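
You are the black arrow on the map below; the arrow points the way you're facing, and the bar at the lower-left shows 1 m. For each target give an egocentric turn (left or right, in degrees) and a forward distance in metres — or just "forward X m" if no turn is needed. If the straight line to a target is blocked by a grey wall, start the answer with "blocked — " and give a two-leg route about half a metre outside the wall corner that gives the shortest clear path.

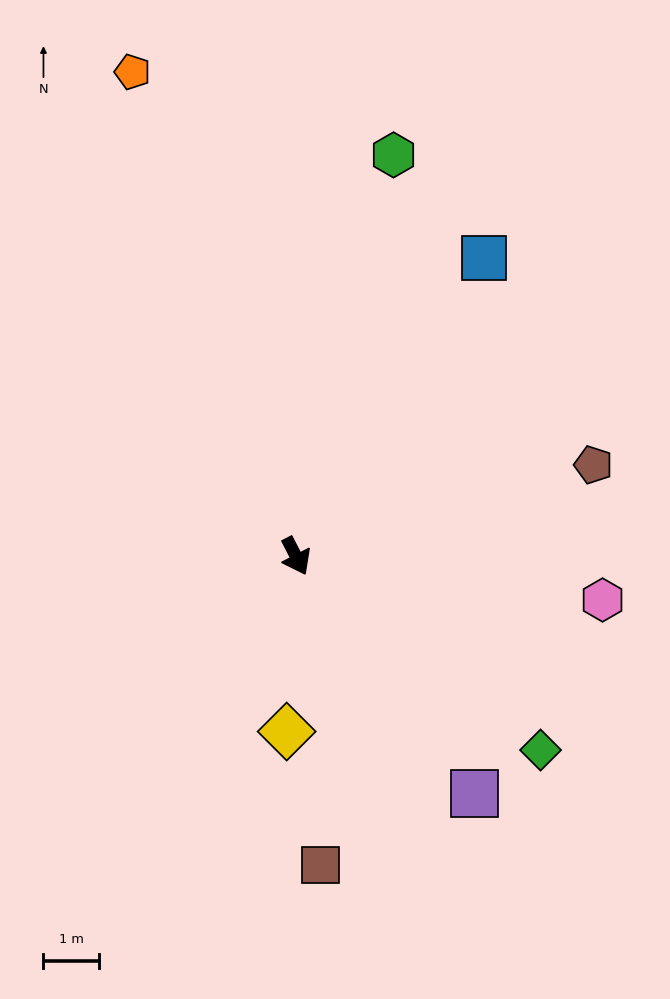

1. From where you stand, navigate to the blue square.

turn left 121°, forward 6.4 m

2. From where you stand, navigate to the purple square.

turn left 10°, forward 5.4 m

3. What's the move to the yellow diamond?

turn right 30°, forward 3.2 m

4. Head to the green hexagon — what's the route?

turn left 139°, forward 7.5 m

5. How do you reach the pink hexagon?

turn left 55°, forward 5.6 m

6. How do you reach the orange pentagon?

turn left 171°, forward 9.2 m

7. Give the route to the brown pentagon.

turn left 80°, forward 5.6 m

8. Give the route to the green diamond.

turn left 24°, forward 5.6 m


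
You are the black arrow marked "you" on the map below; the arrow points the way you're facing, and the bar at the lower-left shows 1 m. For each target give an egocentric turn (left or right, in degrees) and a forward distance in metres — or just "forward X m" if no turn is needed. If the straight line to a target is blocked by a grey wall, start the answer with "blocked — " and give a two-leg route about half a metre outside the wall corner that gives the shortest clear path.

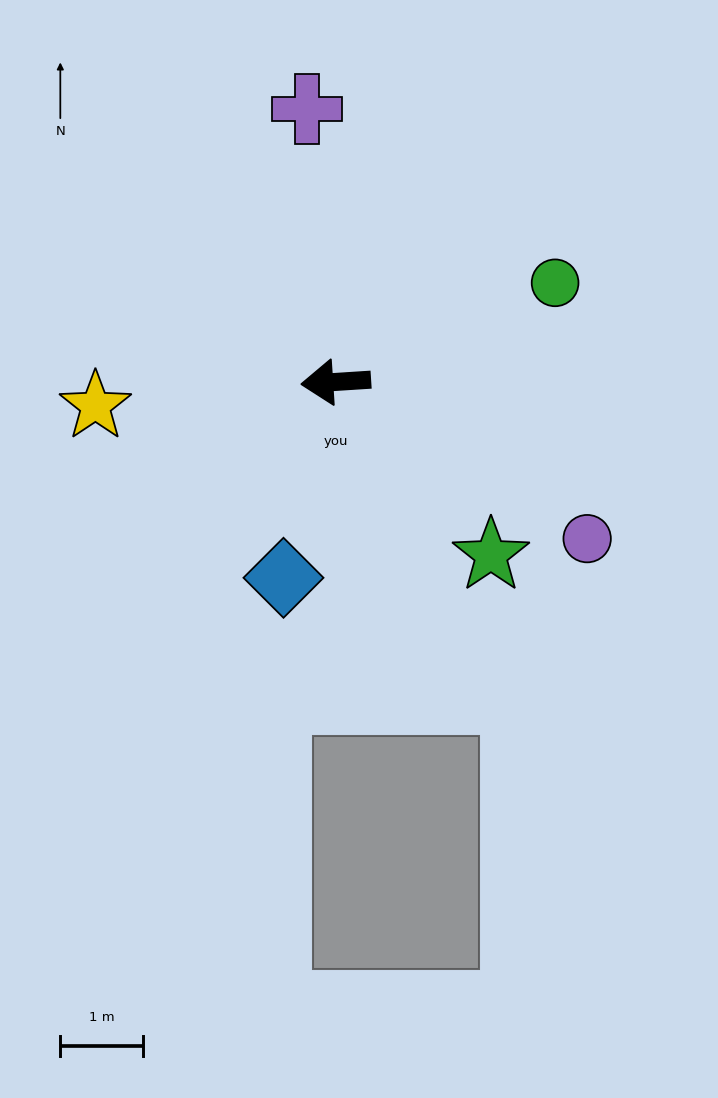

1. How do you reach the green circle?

turn right 159°, forward 2.9 m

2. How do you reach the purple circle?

turn left 144°, forward 3.6 m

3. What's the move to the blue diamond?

turn left 71°, forward 2.4 m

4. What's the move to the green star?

turn left 128°, forward 2.8 m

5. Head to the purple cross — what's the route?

turn right 88°, forward 3.3 m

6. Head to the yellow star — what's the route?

forward 2.9 m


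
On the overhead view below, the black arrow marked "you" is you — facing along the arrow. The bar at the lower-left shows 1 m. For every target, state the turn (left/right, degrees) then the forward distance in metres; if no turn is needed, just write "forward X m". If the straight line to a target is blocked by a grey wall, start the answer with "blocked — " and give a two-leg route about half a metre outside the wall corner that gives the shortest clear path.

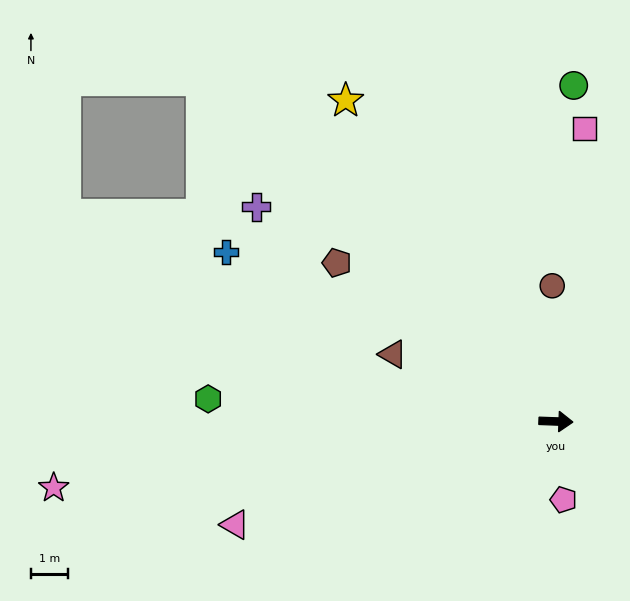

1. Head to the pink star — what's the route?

turn right 170°, forward 13.8 m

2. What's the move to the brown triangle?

turn left 160°, forward 4.8 m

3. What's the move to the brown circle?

turn left 94°, forward 3.7 m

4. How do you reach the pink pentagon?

turn right 82°, forward 2.1 m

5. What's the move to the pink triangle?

turn right 160°, forward 9.2 m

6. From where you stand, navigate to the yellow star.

turn left 125°, forward 10.4 m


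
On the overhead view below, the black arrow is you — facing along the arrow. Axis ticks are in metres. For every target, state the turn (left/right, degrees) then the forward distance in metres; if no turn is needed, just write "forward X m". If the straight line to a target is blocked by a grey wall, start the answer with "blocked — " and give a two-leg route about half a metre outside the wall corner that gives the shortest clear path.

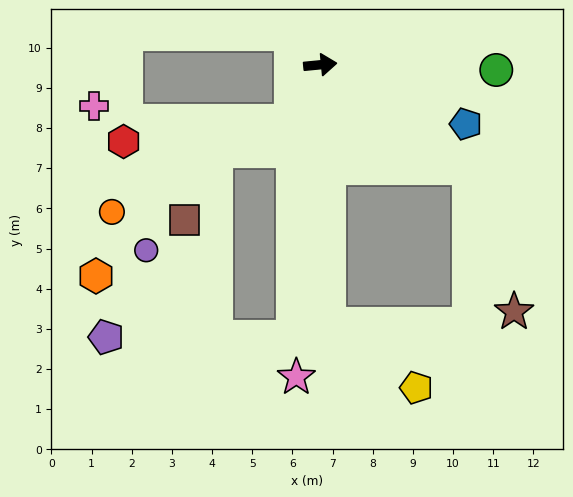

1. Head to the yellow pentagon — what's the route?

blocked — turn right 94°, forward 6.5 m, then turn left 52°, forward 2.7 m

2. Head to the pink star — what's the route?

turn right 100°, forward 7.8 m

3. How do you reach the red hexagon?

blocked — turn right 123°, forward 1.6 m, then turn right 56°, forward 4.2 m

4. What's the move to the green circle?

turn right 7°, forward 4.4 m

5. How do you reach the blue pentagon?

turn right 28°, forward 3.9 m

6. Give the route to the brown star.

blocked — turn right 40°, forward 4.5 m, then turn right 38°, forward 3.7 m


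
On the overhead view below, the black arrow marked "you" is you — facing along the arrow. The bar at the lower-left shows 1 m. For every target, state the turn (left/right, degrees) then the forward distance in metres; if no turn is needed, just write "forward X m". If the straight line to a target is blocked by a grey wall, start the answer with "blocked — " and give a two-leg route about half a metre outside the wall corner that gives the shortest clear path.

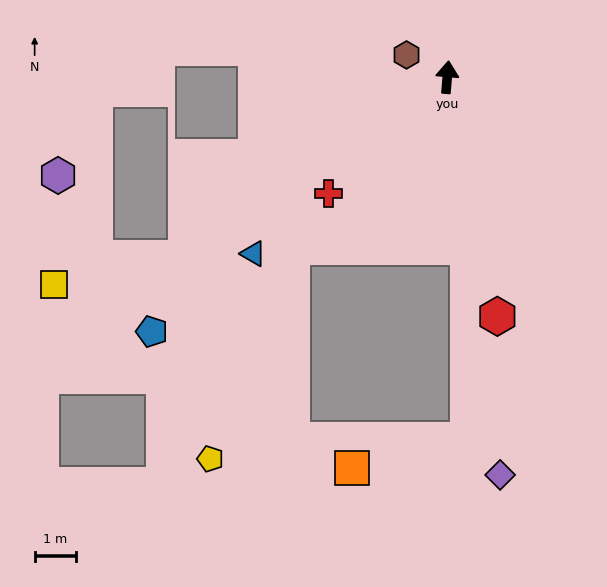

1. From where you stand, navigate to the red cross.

turn left 139°, forward 4.1 m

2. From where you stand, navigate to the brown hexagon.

turn left 66°, forward 1.1 m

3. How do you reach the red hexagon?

turn right 163°, forward 6.0 m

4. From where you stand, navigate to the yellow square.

blocked — turn left 129°, forward 7.8 m, then turn right 23°, forward 3.3 m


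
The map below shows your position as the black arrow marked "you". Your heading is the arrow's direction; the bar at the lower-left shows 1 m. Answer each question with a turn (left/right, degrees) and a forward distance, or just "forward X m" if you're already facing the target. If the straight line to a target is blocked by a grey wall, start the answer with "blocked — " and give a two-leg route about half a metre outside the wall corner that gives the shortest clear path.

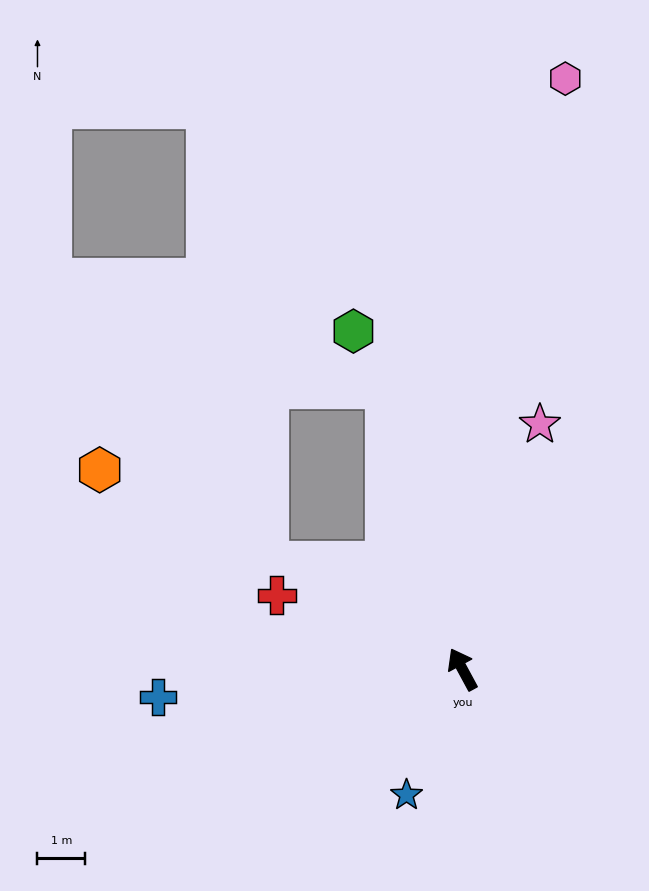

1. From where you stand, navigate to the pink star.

turn right 46°, forward 5.4 m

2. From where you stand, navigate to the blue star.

turn left 128°, forward 2.9 m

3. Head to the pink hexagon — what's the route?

turn right 38°, forward 12.6 m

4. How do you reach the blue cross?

turn left 67°, forward 6.4 m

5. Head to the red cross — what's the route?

turn left 40°, forward 4.2 m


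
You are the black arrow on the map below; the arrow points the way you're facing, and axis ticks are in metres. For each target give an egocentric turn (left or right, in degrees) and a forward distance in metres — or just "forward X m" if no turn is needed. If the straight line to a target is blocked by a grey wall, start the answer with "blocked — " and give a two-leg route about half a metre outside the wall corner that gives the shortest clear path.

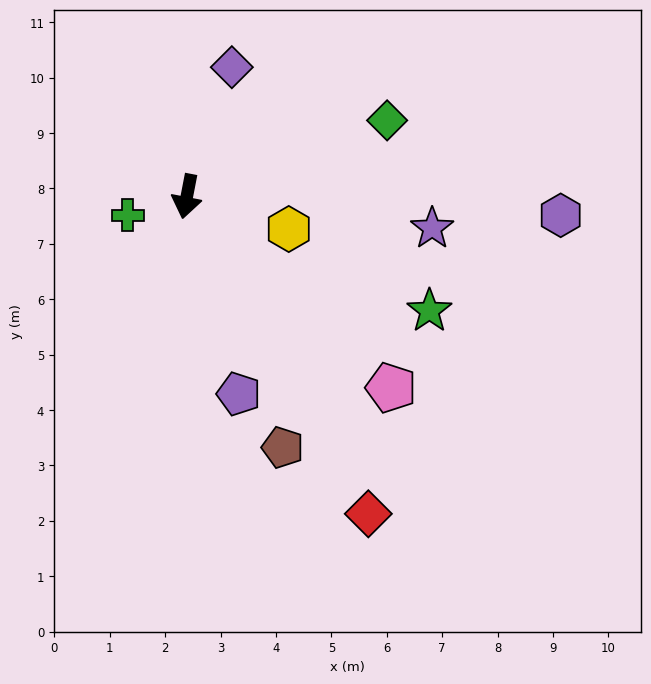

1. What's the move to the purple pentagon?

turn left 26°, forward 3.7 m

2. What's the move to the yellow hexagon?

turn left 83°, forward 1.9 m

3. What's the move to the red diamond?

turn left 41°, forward 6.6 m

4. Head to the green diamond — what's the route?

turn left 122°, forward 3.9 m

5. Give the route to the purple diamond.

turn left 172°, forward 2.5 m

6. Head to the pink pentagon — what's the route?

turn left 58°, forward 5.0 m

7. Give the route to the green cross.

turn right 61°, forward 1.1 m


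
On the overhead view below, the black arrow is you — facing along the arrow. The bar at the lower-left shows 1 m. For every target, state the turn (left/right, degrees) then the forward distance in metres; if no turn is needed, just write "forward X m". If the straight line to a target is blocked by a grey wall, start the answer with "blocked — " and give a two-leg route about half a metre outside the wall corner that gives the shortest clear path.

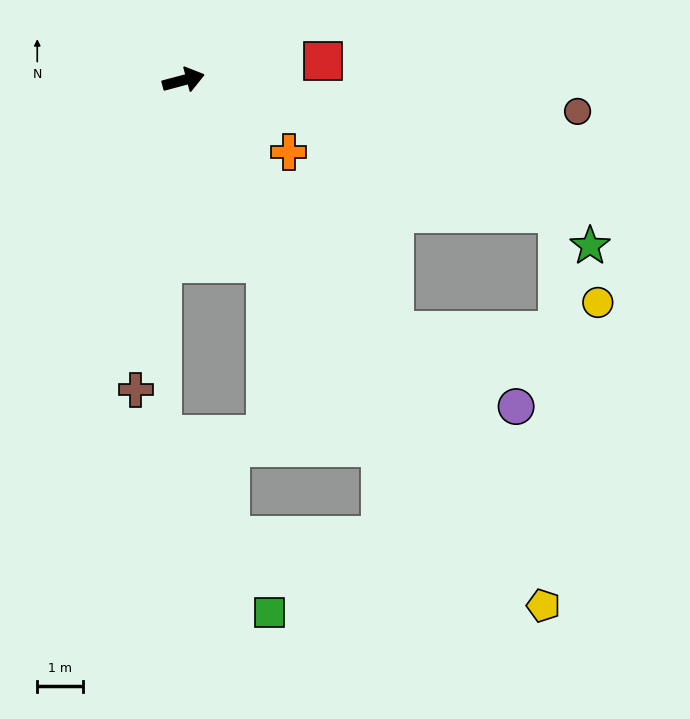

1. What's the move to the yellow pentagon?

turn right 71°, forward 14.0 m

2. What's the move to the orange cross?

turn right 49°, forward 2.8 m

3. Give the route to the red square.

turn right 7°, forward 3.1 m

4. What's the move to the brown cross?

turn right 114°, forward 6.9 m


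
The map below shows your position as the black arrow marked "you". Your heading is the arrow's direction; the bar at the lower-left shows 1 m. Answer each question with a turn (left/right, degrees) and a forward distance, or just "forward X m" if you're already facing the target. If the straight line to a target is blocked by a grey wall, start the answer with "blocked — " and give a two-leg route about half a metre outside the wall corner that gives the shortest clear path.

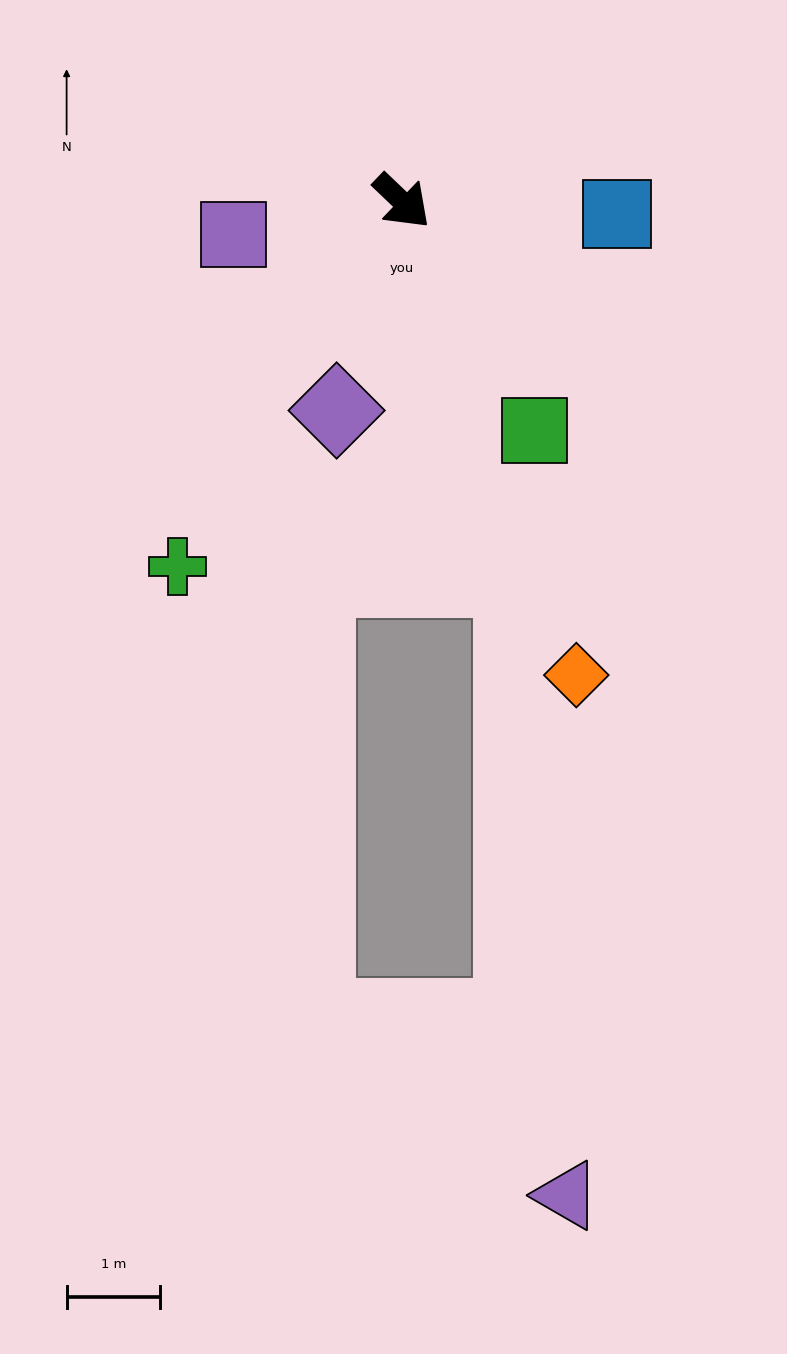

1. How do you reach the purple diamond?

turn right 64°, forward 2.3 m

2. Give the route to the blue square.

turn left 40°, forward 2.3 m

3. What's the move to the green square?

turn right 16°, forward 2.8 m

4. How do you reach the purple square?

turn right 125°, forward 1.8 m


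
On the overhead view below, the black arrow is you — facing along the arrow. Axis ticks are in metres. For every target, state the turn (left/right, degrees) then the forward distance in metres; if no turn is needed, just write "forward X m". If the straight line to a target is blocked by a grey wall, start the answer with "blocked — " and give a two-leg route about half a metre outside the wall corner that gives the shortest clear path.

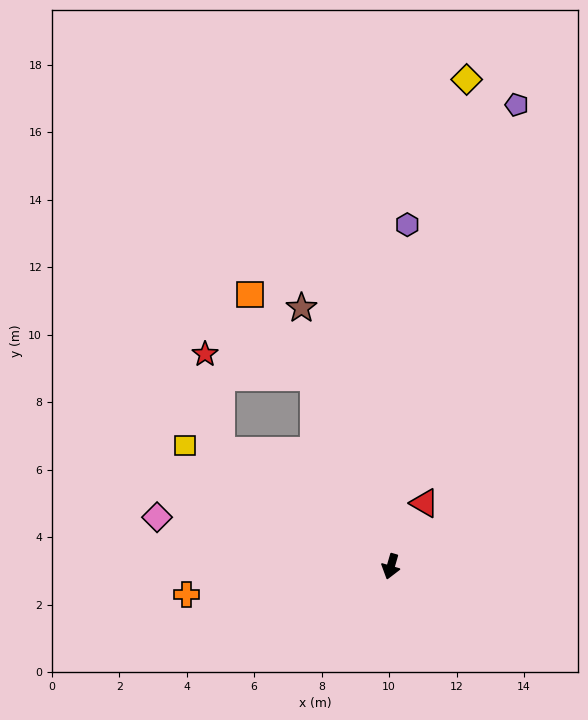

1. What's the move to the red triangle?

turn left 168°, forward 2.1 m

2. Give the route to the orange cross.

turn right 66°, forward 6.1 m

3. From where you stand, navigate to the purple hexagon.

turn right 167°, forward 10.1 m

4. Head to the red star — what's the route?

blocked — turn right 108°, forward 6.1 m, then turn right 46°, forward 2.9 m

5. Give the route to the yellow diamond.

turn right 173°, forward 14.6 m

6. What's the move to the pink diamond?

turn right 86°, forward 7.1 m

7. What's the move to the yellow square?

turn right 104°, forward 7.1 m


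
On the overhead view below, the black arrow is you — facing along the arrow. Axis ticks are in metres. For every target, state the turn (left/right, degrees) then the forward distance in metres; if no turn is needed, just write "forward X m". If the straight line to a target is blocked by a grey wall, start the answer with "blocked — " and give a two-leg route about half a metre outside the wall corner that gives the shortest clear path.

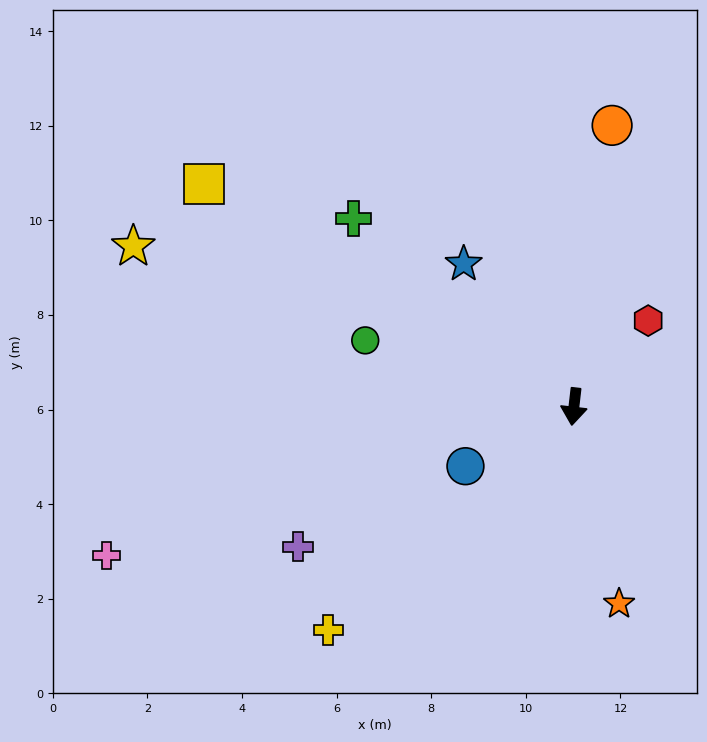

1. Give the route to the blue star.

turn right 136°, forward 3.8 m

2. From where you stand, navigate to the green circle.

turn right 101°, forward 4.6 m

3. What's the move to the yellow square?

turn right 114°, forward 9.1 m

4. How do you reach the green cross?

turn right 124°, forward 6.1 m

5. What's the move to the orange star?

turn left 20°, forward 4.3 m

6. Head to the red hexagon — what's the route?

turn left 146°, forward 2.4 m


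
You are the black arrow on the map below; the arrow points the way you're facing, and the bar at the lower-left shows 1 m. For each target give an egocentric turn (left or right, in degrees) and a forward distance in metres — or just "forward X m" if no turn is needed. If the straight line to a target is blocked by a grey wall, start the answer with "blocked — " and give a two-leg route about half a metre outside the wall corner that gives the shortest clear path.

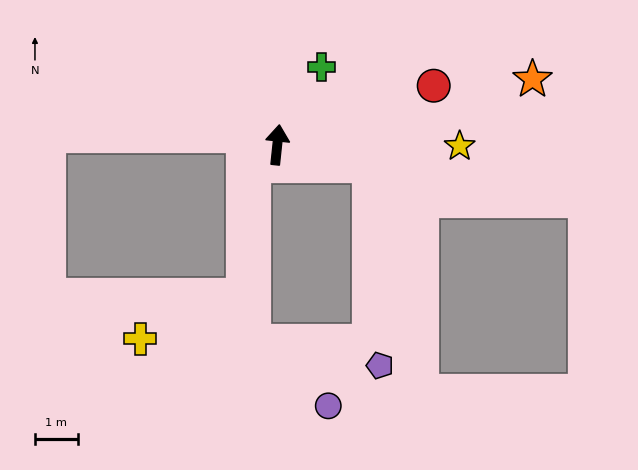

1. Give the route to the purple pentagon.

blocked — turn right 96°, forward 2.2 m, then turn right 75°, forward 4.7 m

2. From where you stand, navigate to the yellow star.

turn right 84°, forward 4.2 m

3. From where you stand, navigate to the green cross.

turn right 24°, forward 2.1 m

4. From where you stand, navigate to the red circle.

turn right 63°, forward 3.9 m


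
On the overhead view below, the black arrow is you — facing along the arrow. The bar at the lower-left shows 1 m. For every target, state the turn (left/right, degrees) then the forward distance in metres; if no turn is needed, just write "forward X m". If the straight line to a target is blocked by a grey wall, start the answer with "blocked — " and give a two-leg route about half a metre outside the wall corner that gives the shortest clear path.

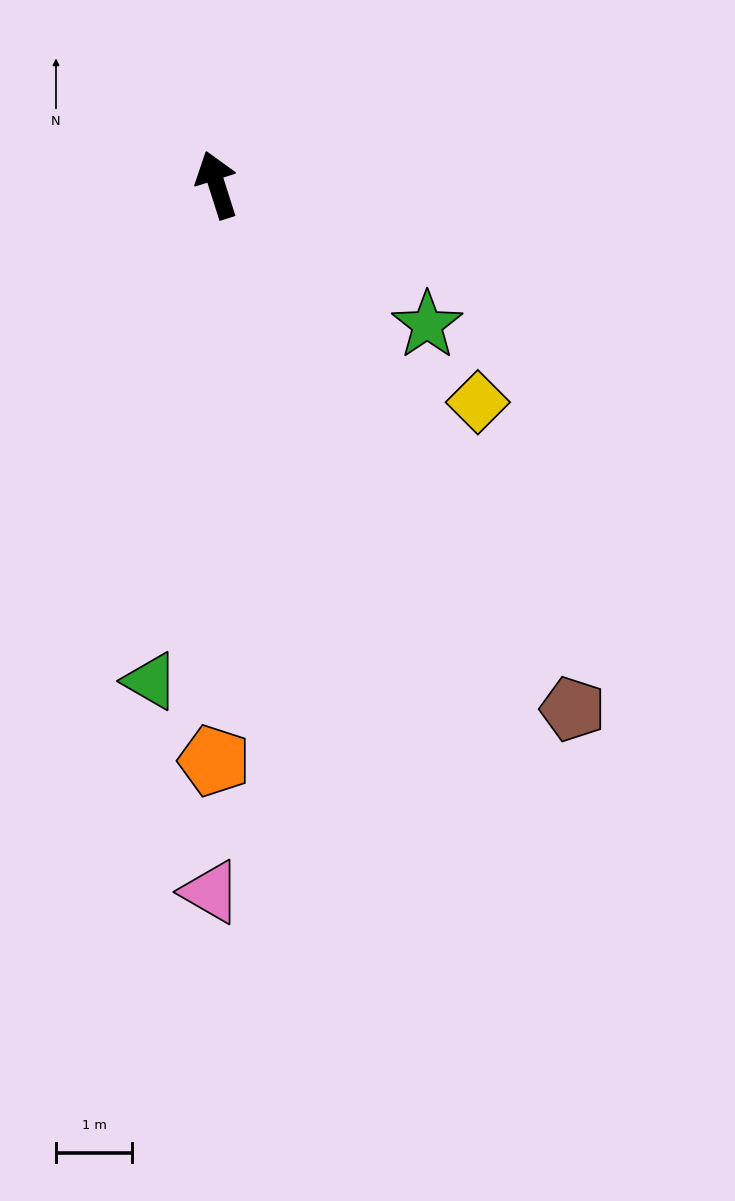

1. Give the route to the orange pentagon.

turn left 162°, forward 7.6 m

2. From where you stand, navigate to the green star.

turn right 141°, forward 3.3 m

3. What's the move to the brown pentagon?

turn right 163°, forward 8.3 m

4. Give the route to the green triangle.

turn left 155°, forward 6.6 m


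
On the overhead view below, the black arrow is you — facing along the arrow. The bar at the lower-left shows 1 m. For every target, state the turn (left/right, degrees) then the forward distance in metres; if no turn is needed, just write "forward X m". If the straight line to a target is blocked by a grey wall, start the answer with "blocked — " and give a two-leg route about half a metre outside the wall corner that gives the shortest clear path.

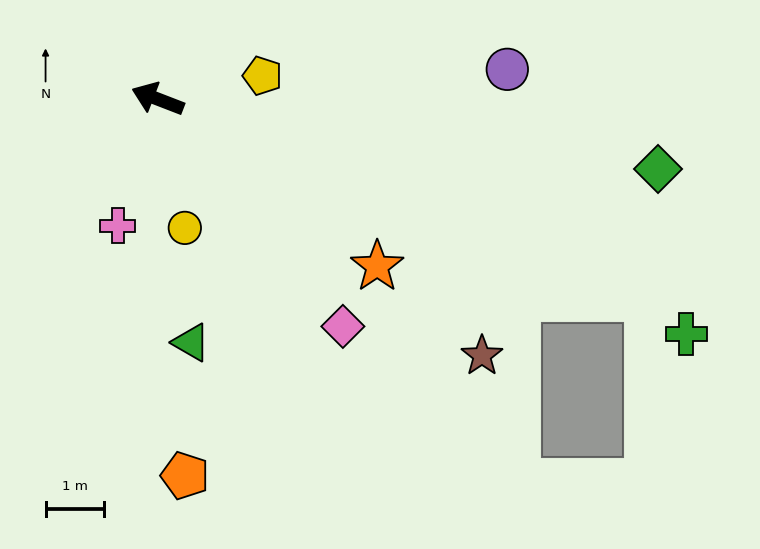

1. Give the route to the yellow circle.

turn left 123°, forward 2.3 m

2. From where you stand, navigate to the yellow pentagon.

turn right 146°, forward 1.9 m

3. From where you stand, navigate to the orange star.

turn left 164°, forward 4.8 m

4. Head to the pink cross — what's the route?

turn left 94°, forward 2.3 m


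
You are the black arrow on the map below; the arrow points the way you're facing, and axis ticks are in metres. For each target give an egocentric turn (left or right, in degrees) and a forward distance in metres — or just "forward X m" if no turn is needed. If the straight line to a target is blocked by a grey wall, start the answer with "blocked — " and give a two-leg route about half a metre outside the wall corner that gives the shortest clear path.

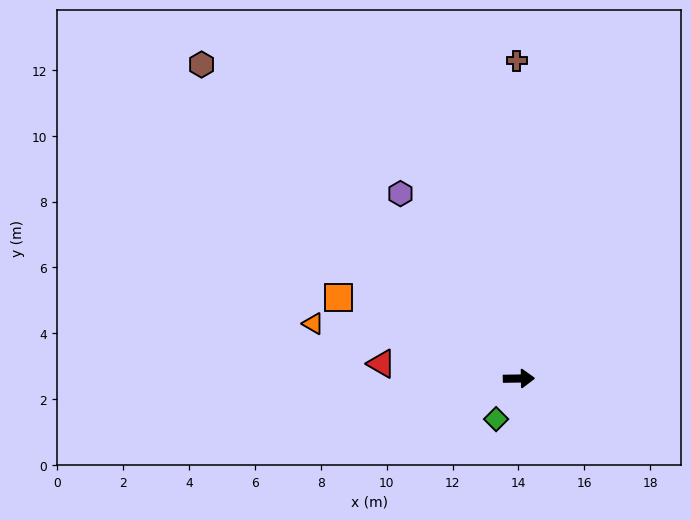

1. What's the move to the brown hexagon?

turn left 134°, forward 13.6 m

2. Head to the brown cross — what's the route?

turn left 89°, forward 9.6 m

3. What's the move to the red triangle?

turn left 173°, forward 4.2 m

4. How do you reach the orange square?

turn left 155°, forward 6.0 m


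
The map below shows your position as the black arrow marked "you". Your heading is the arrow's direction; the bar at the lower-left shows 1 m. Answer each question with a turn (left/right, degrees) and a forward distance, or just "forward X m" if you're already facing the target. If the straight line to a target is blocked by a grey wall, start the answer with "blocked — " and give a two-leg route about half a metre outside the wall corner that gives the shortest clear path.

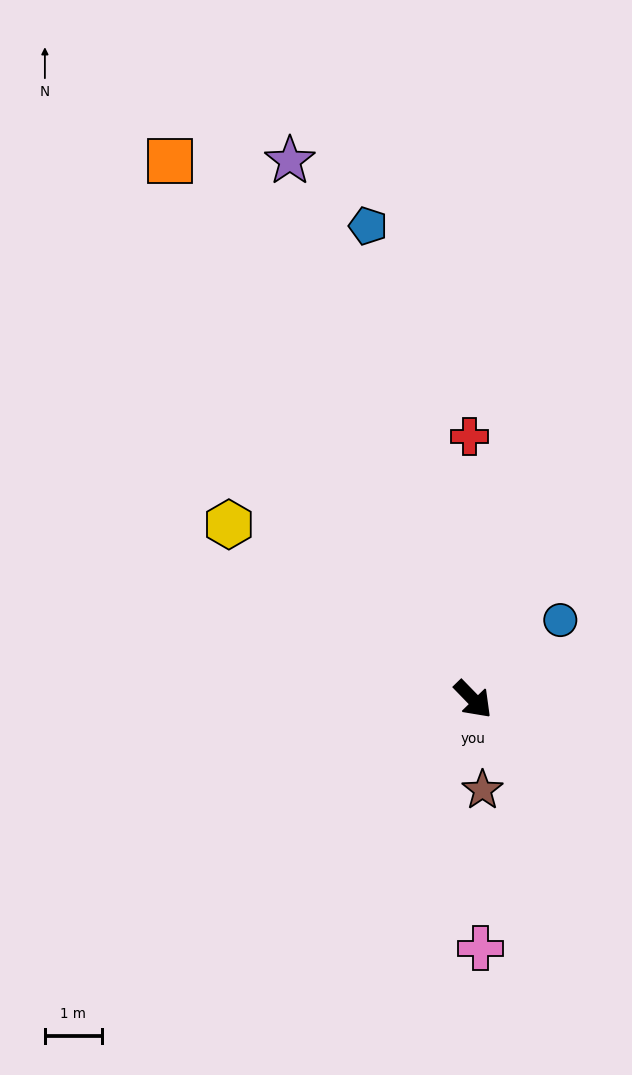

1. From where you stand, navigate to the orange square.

turn left 165°, forward 10.9 m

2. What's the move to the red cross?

turn left 137°, forward 4.6 m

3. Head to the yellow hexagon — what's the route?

turn right 170°, forward 5.3 m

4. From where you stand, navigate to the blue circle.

turn left 88°, forward 2.1 m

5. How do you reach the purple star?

turn left 155°, forward 10.0 m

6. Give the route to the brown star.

turn right 38°, forward 1.6 m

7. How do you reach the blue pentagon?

turn left 148°, forward 8.5 m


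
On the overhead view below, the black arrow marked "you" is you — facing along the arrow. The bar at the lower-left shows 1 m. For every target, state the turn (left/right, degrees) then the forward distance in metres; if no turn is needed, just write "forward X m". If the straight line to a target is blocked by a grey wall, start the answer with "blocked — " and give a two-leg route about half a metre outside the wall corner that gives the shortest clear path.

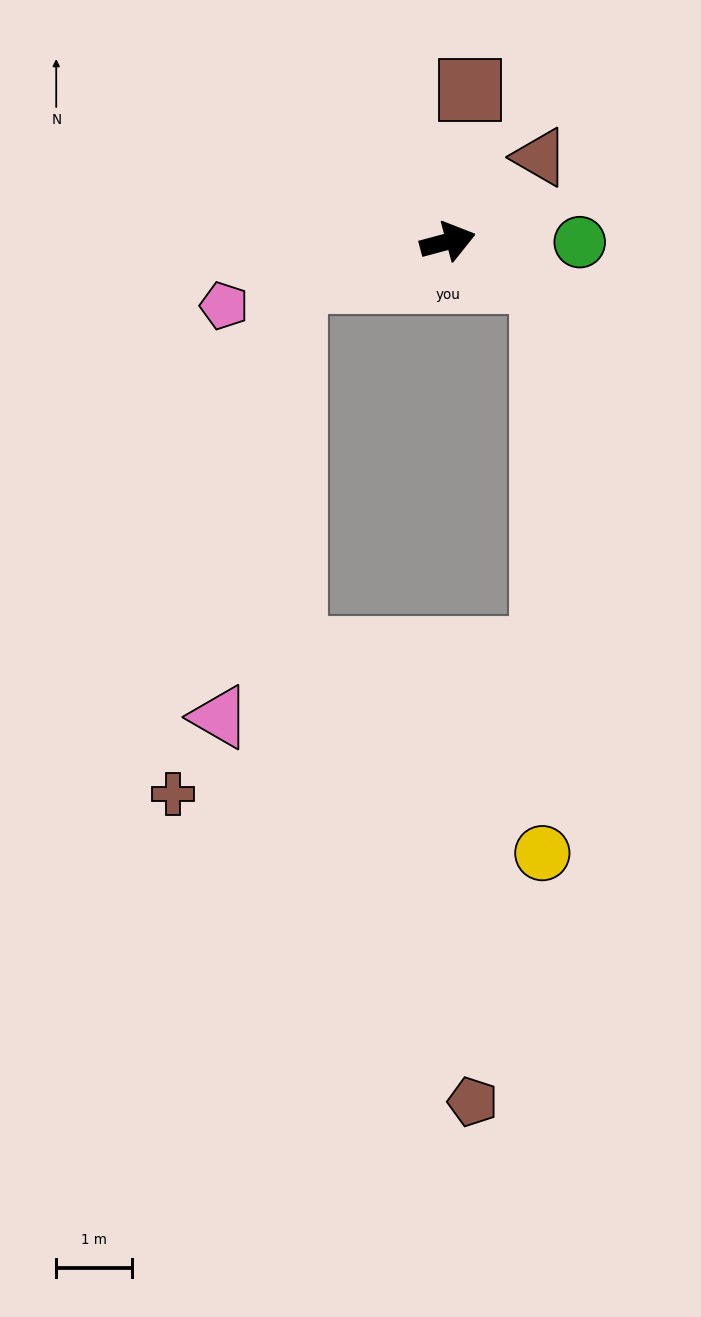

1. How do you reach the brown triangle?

turn left 27°, forward 1.7 m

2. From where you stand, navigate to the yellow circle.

blocked — turn right 38°, forward 1.3 m, then turn right 67°, forward 7.6 m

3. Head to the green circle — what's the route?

turn right 15°, forward 1.7 m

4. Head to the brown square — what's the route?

turn left 67°, forward 2.0 m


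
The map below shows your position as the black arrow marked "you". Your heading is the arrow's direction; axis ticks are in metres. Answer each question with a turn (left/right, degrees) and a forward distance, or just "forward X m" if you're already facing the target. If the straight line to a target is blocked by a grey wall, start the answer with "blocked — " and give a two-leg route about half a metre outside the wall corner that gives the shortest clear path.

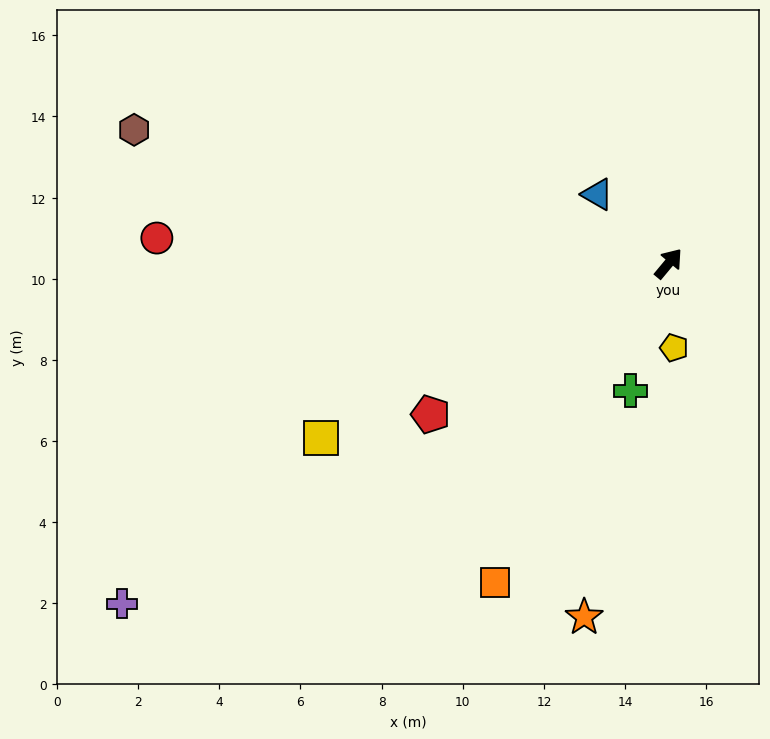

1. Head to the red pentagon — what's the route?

turn left 162°, forward 6.9 m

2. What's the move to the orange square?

turn right 169°, forward 8.9 m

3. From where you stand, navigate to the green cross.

turn right 157°, forward 3.3 m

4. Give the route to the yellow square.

turn left 156°, forward 9.6 m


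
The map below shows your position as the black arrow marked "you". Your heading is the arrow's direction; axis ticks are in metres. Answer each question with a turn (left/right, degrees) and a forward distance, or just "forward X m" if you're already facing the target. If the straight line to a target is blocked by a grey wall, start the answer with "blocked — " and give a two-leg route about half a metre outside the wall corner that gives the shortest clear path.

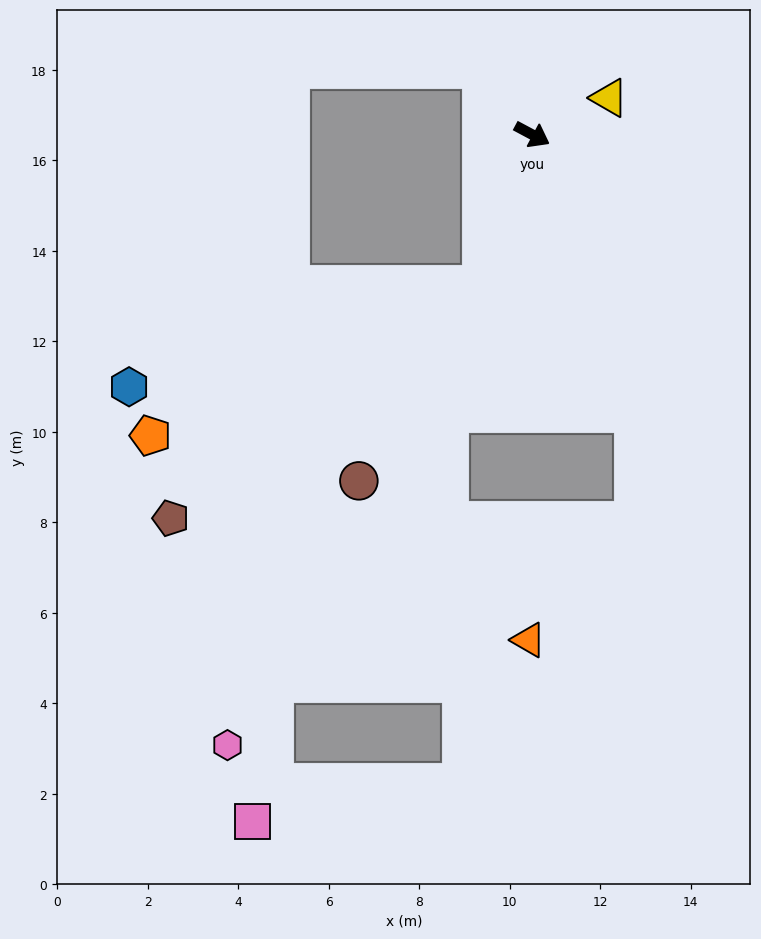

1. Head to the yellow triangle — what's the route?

turn left 54°, forward 1.9 m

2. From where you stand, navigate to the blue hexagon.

blocked — turn right 80°, forward 3.5 m, then turn right 56°, forward 8.1 m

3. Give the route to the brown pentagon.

blocked — turn right 80°, forward 3.5 m, then turn right 35°, forward 8.6 m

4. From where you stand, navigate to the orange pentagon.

blocked — turn right 80°, forward 3.5 m, then turn right 47°, forward 8.0 m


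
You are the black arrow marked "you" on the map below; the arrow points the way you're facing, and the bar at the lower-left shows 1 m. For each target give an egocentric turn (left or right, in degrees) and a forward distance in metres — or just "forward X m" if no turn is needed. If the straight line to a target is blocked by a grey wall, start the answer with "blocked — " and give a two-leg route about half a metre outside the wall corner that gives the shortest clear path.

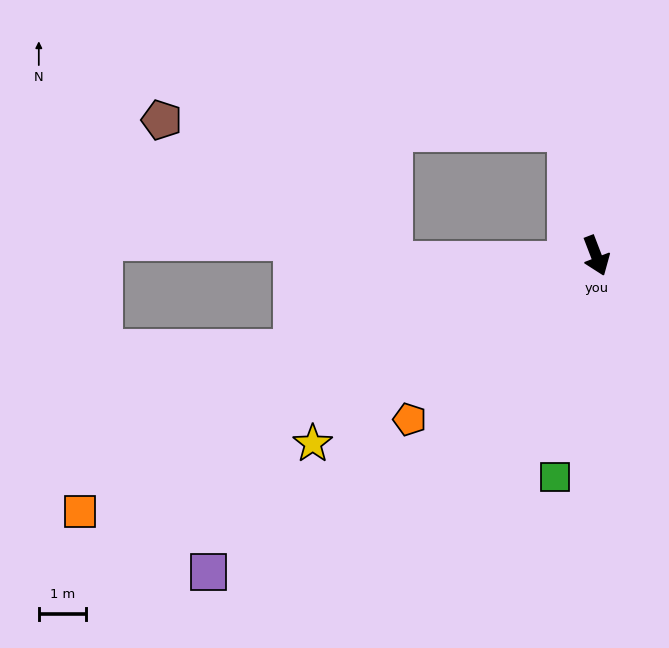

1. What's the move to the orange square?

turn right 85°, forward 12.2 m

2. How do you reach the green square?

turn right 32°, forward 4.7 m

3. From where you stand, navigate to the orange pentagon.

turn right 70°, forward 5.2 m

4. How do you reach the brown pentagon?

blocked — turn left 172°, forward 2.7 m, then turn left 75°, forward 8.6 m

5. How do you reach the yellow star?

turn right 77°, forward 7.2 m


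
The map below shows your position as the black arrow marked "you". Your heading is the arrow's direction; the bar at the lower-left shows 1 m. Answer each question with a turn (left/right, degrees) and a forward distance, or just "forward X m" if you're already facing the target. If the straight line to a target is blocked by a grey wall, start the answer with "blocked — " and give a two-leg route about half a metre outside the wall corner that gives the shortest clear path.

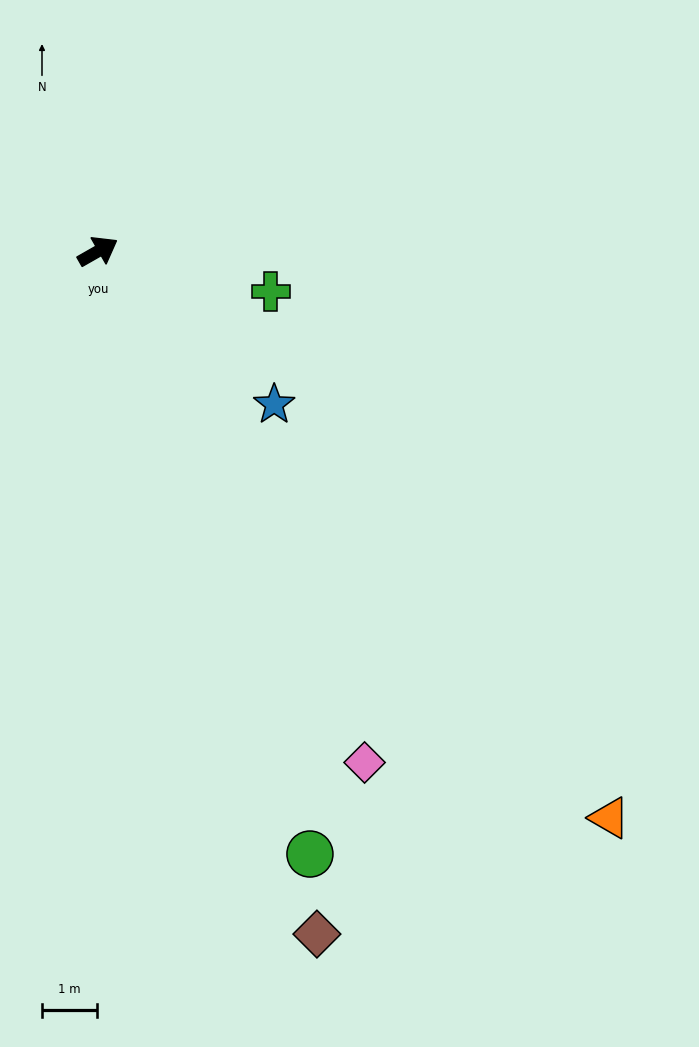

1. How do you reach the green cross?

turn right 43°, forward 3.3 m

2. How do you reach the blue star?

turn right 71°, forward 4.3 m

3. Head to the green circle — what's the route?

turn right 100°, forward 11.7 m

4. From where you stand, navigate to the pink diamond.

turn right 92°, forward 10.6 m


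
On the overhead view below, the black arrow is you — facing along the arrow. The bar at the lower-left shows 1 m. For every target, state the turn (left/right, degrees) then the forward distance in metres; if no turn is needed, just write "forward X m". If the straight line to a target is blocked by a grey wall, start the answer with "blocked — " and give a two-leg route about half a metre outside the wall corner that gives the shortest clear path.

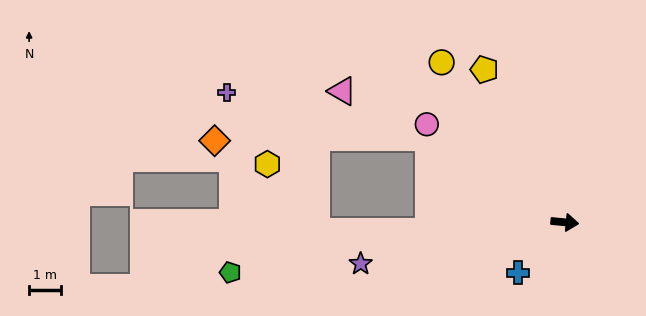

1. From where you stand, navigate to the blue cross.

turn right 127°, forward 2.2 m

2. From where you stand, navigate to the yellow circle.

turn left 133°, forward 6.3 m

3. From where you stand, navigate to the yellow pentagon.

turn left 123°, forward 5.4 m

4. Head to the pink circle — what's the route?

turn left 150°, forward 5.3 m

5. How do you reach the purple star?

turn right 163°, forward 6.5 m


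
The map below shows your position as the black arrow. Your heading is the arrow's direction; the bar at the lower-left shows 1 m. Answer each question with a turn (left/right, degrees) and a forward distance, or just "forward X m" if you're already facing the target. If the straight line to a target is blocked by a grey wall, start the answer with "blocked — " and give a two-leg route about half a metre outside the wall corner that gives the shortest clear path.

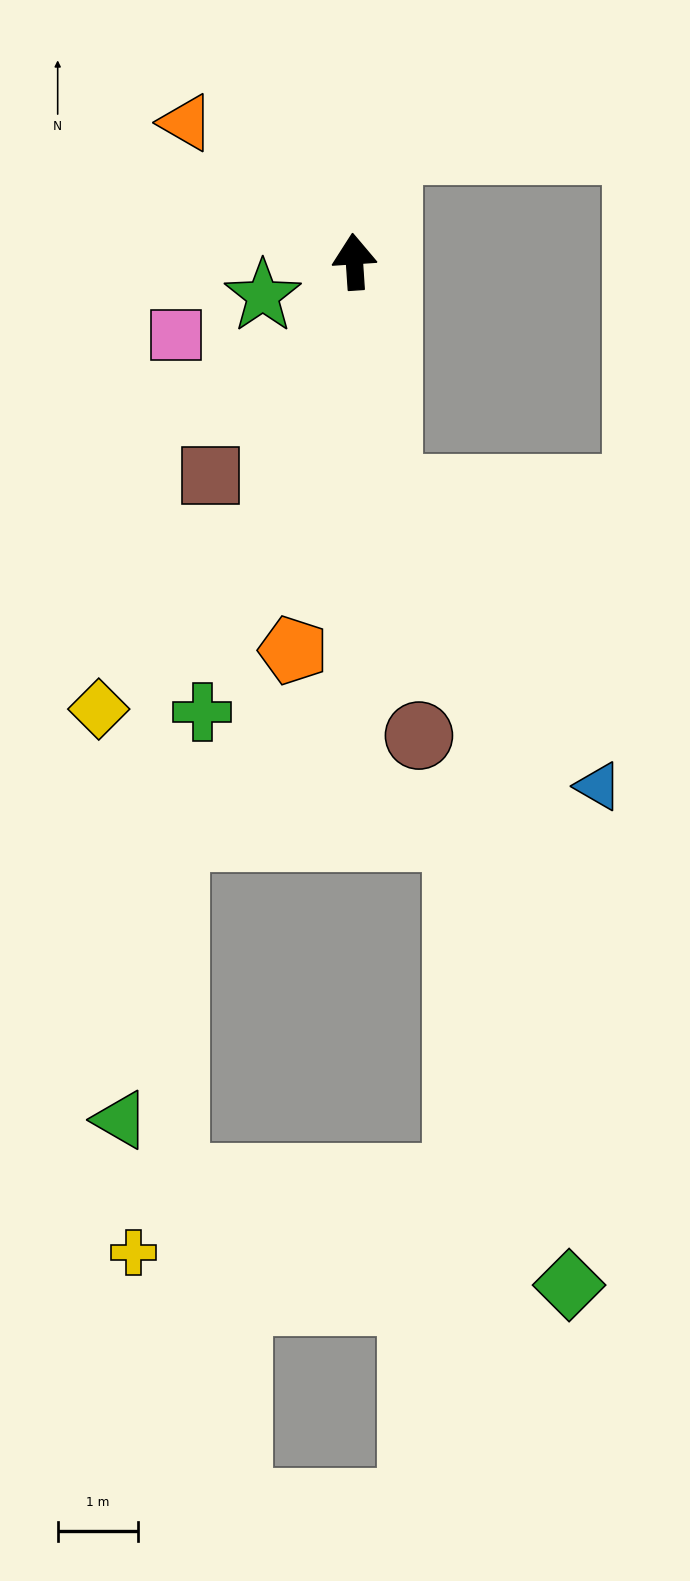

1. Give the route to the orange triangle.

turn left 47°, forward 2.7 m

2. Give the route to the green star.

turn left 107°, forward 1.2 m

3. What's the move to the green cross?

turn left 158°, forward 5.9 m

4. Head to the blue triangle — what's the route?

blocked — turn right 175°, forward 2.9 m, then turn left 26°, forward 4.6 m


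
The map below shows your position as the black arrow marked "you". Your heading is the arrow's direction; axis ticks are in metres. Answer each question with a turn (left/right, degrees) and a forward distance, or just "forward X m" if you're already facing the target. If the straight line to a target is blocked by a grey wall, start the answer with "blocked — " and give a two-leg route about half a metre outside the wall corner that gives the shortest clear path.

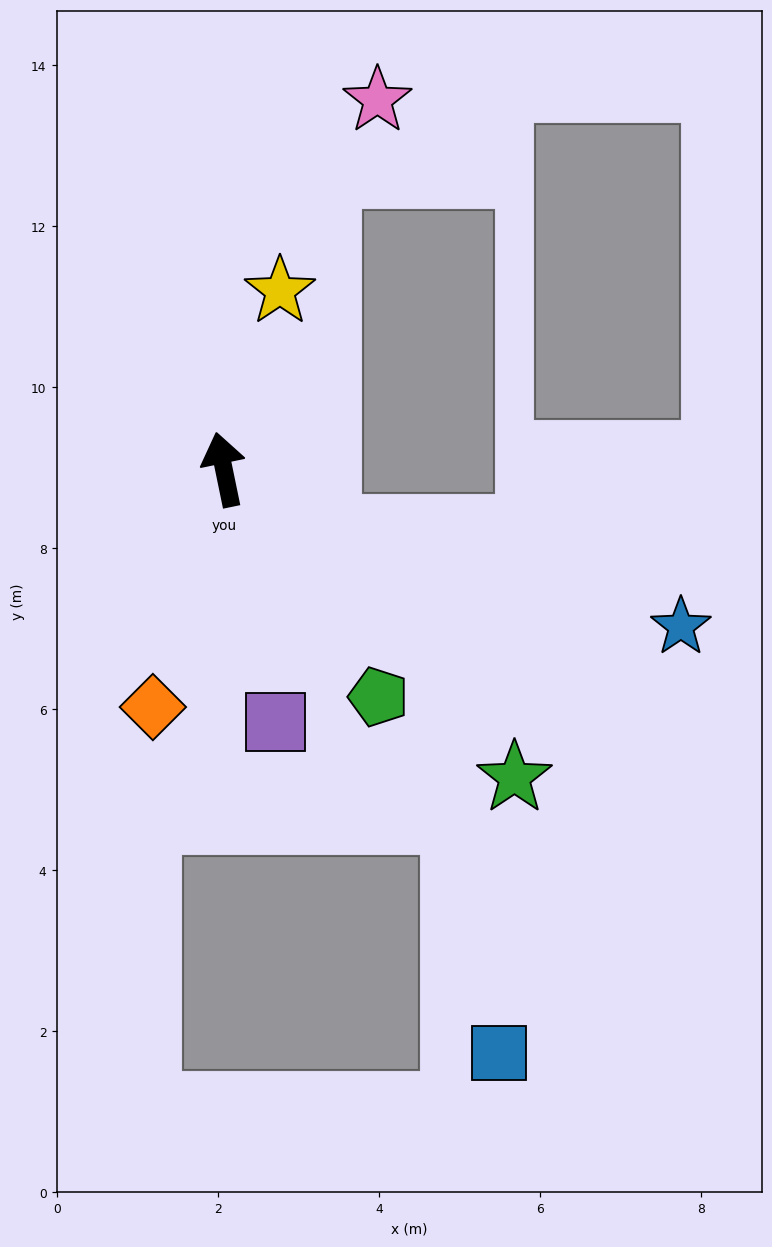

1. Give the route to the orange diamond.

turn left 152°, forward 3.1 m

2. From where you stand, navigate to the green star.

turn right 148°, forward 5.3 m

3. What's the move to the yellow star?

turn right 29°, forward 2.3 m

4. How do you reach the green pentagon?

turn right 157°, forward 3.4 m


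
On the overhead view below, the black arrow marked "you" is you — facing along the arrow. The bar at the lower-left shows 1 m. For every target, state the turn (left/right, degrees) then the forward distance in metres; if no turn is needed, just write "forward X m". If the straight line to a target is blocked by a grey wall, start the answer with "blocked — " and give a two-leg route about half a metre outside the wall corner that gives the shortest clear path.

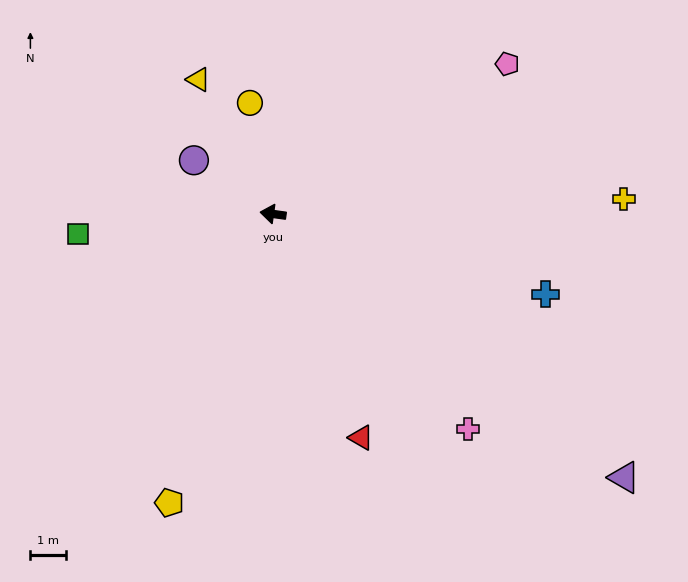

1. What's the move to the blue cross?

turn left 171°, forward 8.0 m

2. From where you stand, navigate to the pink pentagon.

turn right 140°, forward 7.9 m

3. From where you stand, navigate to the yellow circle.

turn right 70°, forward 3.2 m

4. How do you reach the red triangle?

turn left 119°, forward 6.8 m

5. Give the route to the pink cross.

turn left 140°, forward 8.2 m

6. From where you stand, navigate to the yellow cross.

turn right 170°, forward 9.9 m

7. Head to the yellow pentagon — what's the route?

turn left 78°, forward 8.7 m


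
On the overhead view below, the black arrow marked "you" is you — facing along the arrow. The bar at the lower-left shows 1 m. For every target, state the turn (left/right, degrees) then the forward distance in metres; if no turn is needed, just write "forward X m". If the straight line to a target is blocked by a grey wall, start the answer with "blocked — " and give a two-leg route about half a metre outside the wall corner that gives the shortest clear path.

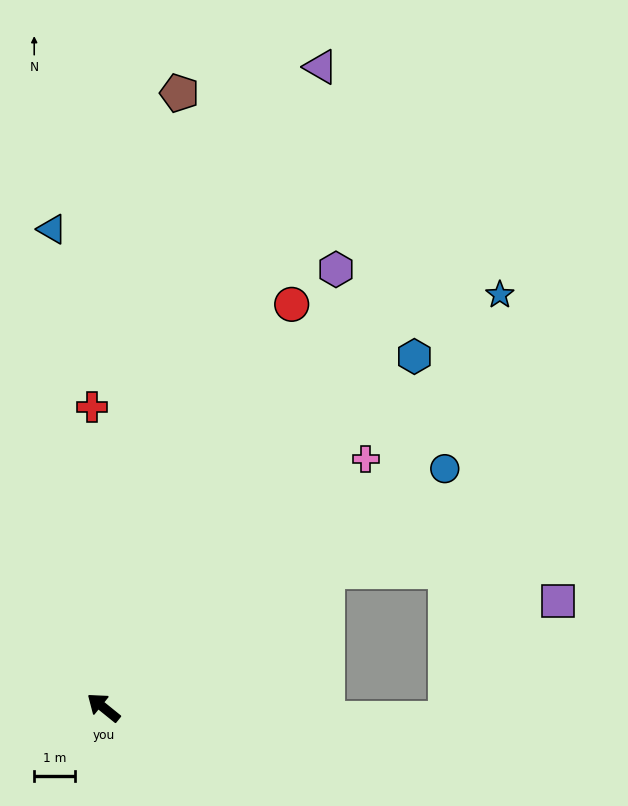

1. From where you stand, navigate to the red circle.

turn right 76°, forward 10.9 m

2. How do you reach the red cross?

turn right 49°, forward 7.4 m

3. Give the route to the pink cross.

turn right 98°, forward 8.8 m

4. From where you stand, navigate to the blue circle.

turn right 106°, forward 10.2 m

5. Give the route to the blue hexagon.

turn right 93°, forward 11.5 m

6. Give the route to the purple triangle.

turn right 70°, forward 16.5 m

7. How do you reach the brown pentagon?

turn right 58°, forward 15.1 m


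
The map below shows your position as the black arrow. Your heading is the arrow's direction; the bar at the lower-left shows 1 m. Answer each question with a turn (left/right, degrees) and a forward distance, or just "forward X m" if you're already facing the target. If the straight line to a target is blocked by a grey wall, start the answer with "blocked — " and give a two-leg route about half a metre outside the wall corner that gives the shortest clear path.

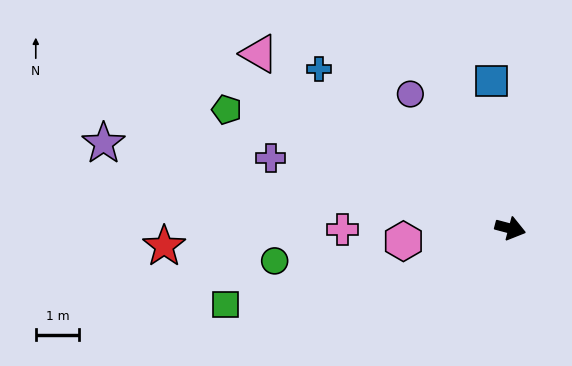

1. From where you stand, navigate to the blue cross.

turn left 155°, forward 5.8 m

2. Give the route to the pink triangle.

turn left 160°, forward 7.1 m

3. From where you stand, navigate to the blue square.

turn left 112°, forward 3.4 m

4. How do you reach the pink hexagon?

turn right 158°, forward 2.5 m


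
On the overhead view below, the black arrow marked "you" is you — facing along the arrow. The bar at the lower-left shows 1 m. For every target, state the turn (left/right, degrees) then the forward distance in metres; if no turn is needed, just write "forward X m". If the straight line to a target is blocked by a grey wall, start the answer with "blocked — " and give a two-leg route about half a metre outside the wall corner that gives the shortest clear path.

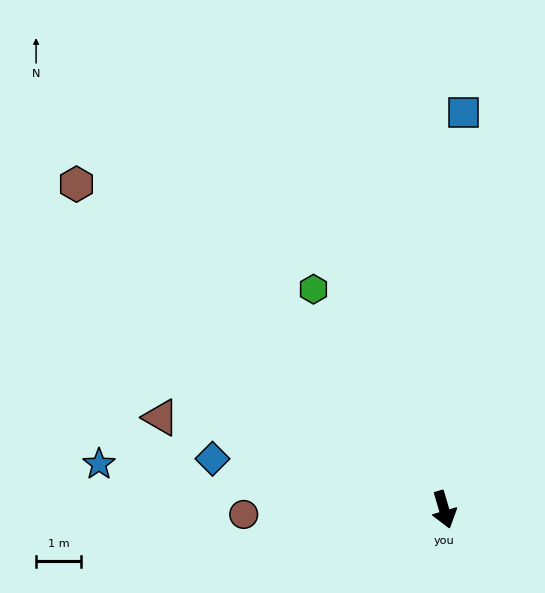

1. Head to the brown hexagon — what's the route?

turn right 148°, forward 10.9 m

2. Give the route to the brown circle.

turn right 105°, forward 4.4 m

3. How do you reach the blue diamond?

turn right 119°, forward 5.3 m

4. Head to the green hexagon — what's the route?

turn right 166°, forward 5.7 m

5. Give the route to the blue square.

turn left 161°, forward 8.8 m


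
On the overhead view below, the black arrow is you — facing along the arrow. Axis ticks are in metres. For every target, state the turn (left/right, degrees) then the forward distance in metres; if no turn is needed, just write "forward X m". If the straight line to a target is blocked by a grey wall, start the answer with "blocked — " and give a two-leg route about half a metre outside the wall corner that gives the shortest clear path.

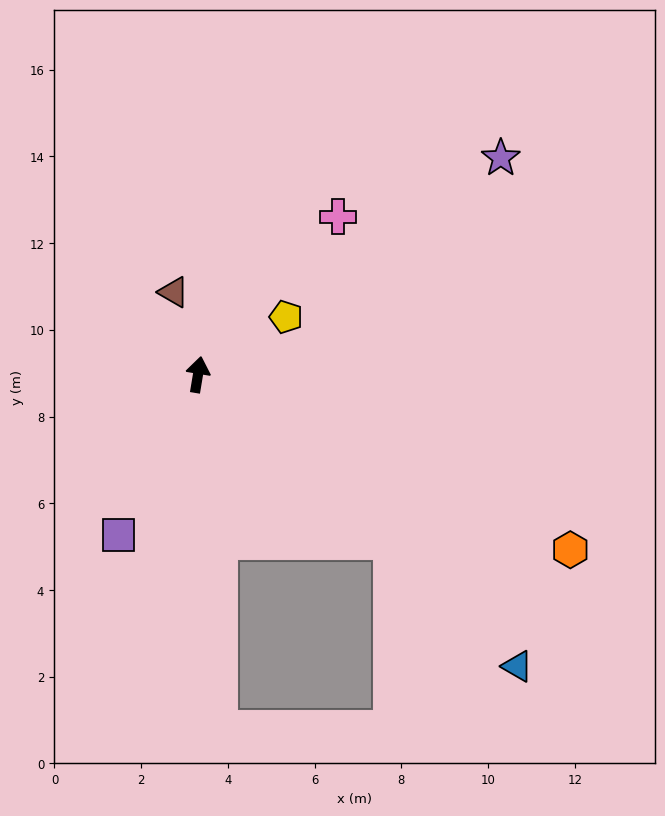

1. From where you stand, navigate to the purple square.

turn left 163°, forward 4.1 m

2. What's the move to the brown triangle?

turn left 26°, forward 2.0 m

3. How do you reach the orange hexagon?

turn right 106°, forward 9.5 m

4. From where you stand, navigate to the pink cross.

turn right 32°, forward 4.9 m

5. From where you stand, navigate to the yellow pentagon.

turn right 47°, forward 2.4 m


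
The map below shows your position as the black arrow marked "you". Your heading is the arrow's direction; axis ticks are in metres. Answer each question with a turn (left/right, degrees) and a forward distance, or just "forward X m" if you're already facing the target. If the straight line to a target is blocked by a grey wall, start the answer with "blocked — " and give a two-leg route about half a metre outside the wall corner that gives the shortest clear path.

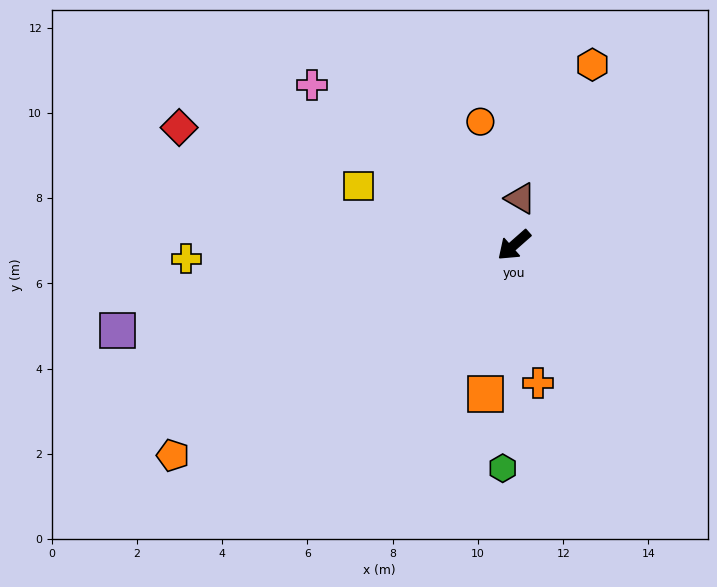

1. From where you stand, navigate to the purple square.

turn right 29°, forward 9.5 m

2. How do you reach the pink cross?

turn right 80°, forward 6.0 m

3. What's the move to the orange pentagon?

turn right 10°, forward 9.4 m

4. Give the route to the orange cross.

turn left 58°, forward 3.3 m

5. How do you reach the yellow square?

turn right 62°, forward 3.9 m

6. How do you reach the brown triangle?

turn right 139°, forward 1.1 m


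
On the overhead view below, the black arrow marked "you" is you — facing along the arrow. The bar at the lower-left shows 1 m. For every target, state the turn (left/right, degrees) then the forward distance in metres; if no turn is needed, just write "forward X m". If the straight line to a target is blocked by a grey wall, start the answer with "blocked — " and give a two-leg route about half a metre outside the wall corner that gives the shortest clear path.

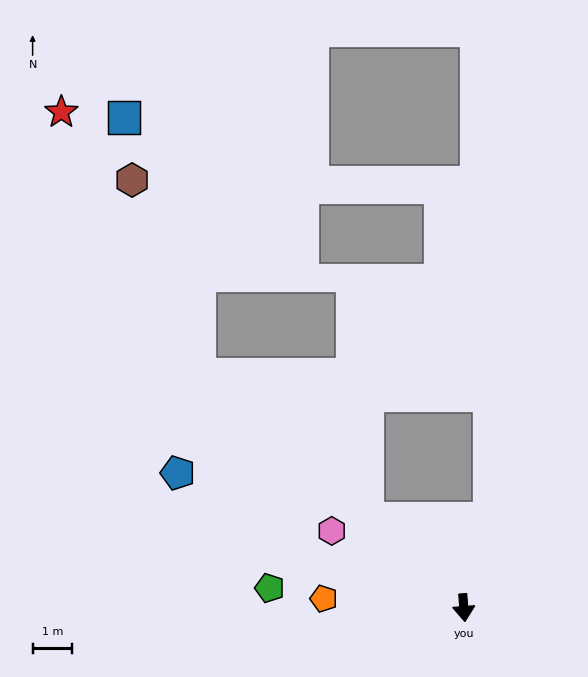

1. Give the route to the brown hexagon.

blocked — turn right 136°, forward 8.9 m, then turn right 29°, forward 5.2 m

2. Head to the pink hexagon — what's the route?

turn right 125°, forward 3.9 m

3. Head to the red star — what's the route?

blocked — turn right 136°, forward 8.9 m, then turn right 21°, forward 7.5 m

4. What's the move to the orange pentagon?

turn right 98°, forward 3.5 m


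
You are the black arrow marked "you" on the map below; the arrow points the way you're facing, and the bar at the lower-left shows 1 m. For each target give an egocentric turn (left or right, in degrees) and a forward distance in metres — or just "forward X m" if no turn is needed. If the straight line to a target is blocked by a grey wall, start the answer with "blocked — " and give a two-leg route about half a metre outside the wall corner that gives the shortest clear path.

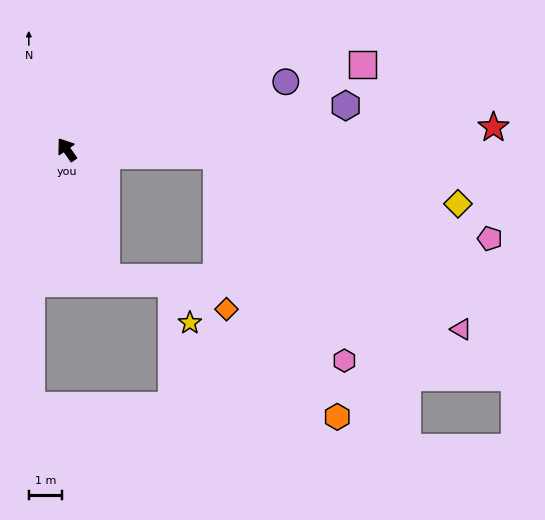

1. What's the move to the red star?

turn right 122°, forward 12.9 m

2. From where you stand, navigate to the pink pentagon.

blocked — turn right 127°, forward 4.5 m, then turn right 15°, forward 8.6 m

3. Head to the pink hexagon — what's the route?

blocked — turn right 127°, forward 4.5 m, then turn right 56°, forward 7.3 m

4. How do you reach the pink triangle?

blocked — turn right 127°, forward 4.5 m, then turn right 34°, forward 9.0 m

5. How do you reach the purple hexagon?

turn right 116°, forward 8.5 m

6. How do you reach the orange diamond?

blocked — turn right 127°, forward 4.5 m, then turn right 85°, forward 4.7 m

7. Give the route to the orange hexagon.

blocked — turn right 127°, forward 4.5 m, then turn right 63°, forward 8.7 m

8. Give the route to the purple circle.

turn right 108°, forward 6.9 m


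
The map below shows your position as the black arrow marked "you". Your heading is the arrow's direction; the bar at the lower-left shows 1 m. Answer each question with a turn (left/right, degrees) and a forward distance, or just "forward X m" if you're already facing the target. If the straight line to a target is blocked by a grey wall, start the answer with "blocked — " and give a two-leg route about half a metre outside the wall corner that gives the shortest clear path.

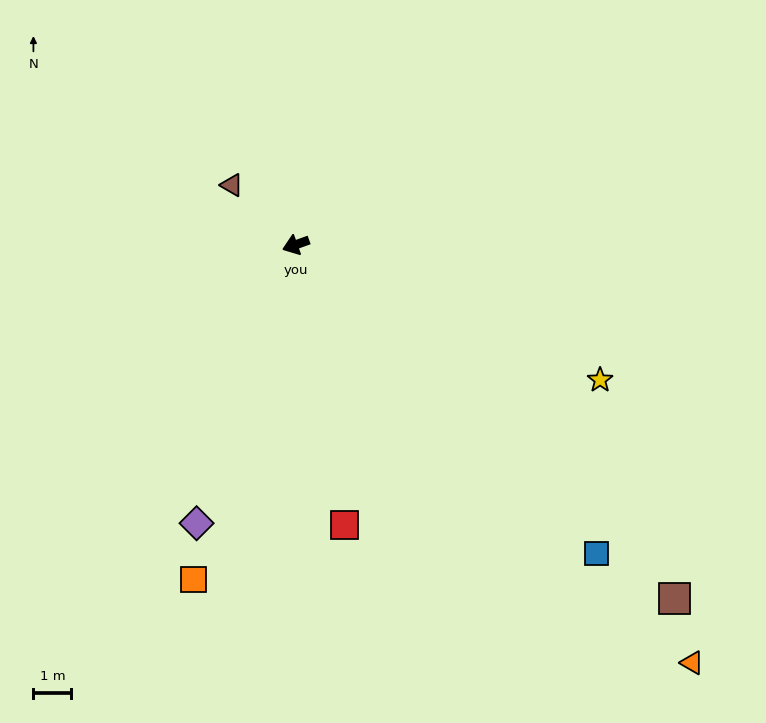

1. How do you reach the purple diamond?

turn left 51°, forward 7.8 m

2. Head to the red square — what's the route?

turn left 80°, forward 7.5 m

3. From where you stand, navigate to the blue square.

turn left 114°, forward 11.3 m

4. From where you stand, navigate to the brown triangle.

turn right 63°, forward 2.3 m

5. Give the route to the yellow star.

turn left 136°, forward 8.8 m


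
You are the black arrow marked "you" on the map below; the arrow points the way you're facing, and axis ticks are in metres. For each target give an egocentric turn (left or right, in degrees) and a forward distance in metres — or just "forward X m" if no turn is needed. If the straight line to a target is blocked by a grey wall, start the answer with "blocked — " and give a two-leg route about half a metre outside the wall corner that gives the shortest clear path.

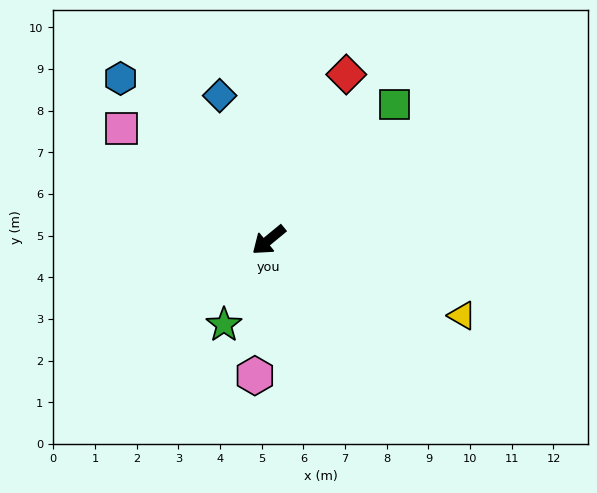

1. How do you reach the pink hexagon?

turn left 45°, forward 3.3 m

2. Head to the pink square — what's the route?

turn right 76°, forward 4.4 m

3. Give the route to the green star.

turn left 23°, forward 2.3 m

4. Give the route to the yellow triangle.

turn left 119°, forward 5.0 m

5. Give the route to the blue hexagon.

turn right 87°, forward 5.3 m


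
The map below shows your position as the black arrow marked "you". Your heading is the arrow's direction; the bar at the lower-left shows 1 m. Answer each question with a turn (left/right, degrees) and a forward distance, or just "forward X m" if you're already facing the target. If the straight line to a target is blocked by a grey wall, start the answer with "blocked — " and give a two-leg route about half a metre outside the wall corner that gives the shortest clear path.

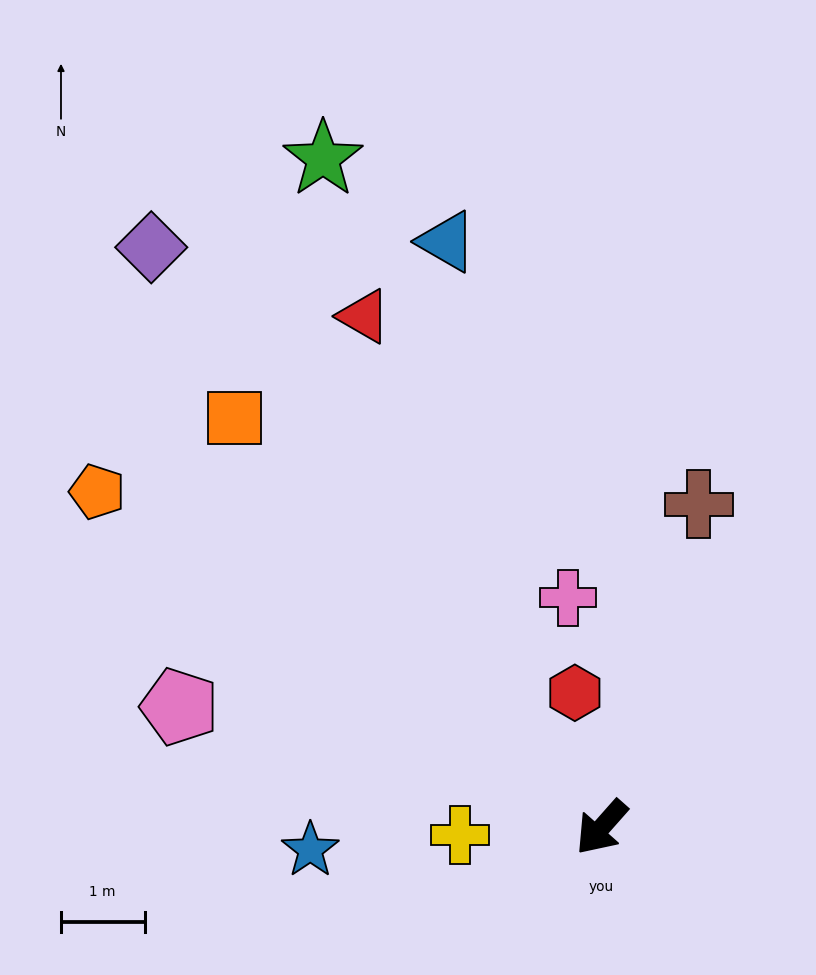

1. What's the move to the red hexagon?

turn right 127°, forward 1.6 m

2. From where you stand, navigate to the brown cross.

turn right 155°, forward 4.0 m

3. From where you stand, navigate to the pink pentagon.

turn right 64°, forward 5.3 m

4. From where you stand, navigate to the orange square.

turn right 97°, forward 6.6 m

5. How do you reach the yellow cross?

turn right 45°, forward 1.7 m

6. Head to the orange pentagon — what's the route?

turn right 82°, forward 7.3 m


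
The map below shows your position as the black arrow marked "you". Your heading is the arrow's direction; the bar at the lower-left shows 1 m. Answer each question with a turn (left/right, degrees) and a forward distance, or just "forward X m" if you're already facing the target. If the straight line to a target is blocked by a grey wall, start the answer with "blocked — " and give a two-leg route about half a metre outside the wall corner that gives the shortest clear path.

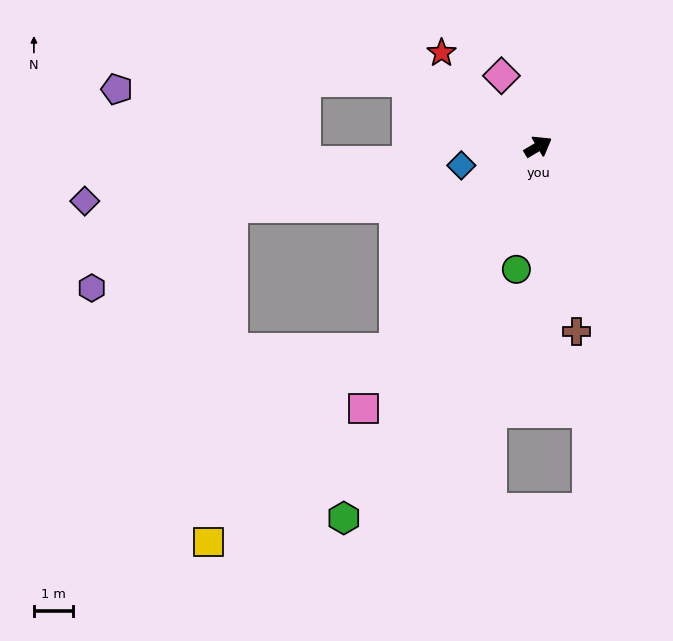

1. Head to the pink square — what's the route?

turn right 155°, forward 8.0 m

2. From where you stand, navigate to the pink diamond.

turn left 87°, forward 2.0 m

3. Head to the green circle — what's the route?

turn right 131°, forward 3.2 m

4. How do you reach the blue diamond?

turn left 163°, forward 2.0 m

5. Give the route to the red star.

turn left 105°, forward 3.4 m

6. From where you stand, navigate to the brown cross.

turn right 109°, forward 4.8 m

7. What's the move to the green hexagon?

turn right 148°, forward 10.7 m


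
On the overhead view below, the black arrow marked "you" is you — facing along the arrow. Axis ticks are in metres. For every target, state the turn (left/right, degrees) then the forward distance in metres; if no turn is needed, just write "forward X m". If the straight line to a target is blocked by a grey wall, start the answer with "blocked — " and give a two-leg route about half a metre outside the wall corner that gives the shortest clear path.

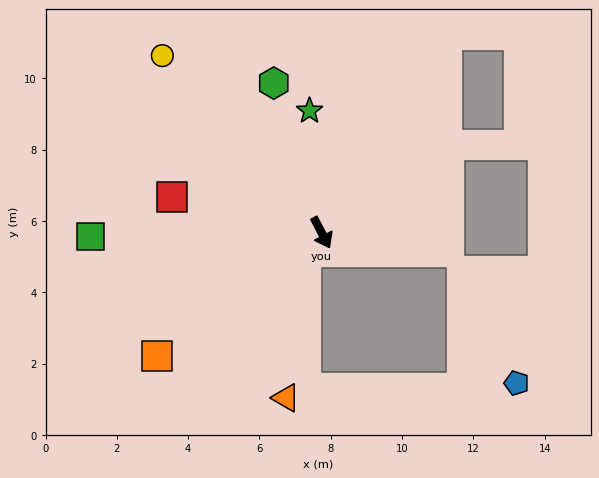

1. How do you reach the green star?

turn left 158°, forward 3.4 m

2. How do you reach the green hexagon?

turn left 170°, forward 4.4 m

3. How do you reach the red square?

turn right 131°, forward 4.3 m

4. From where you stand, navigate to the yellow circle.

turn right 166°, forward 6.7 m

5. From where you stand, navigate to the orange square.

turn right 81°, forward 5.8 m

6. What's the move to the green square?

turn right 117°, forward 6.5 m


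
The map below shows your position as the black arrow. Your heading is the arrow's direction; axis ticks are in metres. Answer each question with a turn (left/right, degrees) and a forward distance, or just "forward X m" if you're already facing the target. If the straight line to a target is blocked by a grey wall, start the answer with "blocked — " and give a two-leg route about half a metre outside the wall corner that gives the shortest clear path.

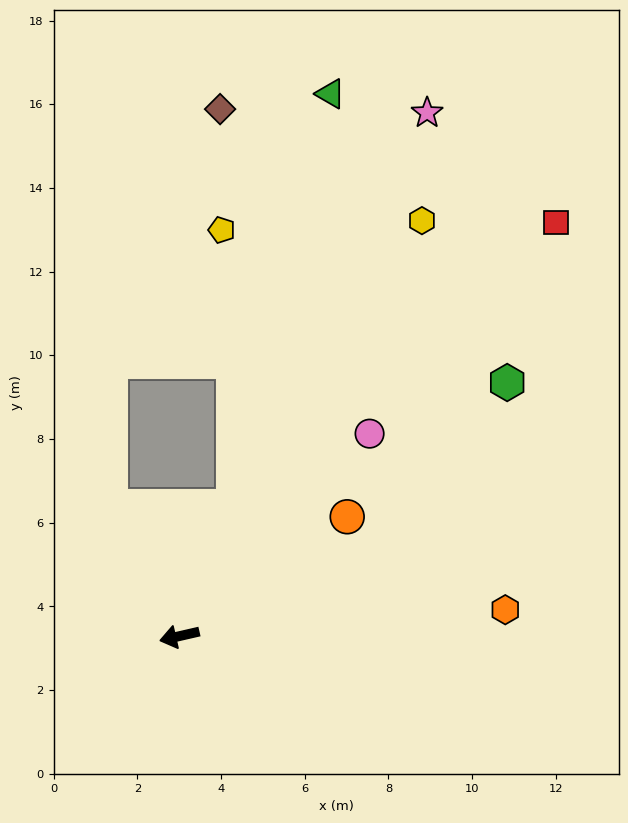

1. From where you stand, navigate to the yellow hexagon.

turn right 133°, forward 11.5 m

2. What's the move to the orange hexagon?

turn left 172°, forward 7.8 m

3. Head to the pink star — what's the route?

turn right 128°, forward 13.8 m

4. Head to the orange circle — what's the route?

turn right 157°, forward 4.9 m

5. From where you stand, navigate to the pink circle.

turn right 146°, forward 6.6 m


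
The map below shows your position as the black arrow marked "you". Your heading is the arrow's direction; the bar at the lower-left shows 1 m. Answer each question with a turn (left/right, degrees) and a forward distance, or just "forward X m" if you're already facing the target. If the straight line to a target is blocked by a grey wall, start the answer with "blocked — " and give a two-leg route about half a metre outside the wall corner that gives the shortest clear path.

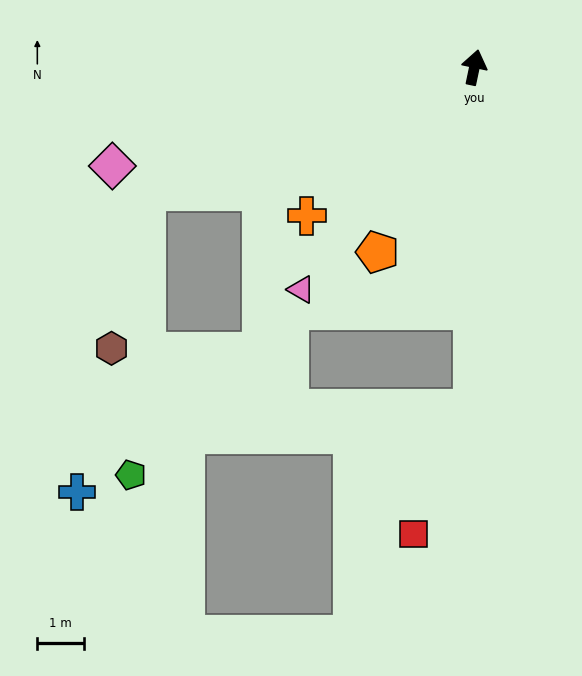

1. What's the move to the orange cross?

turn left 143°, forward 4.8 m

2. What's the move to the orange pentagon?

turn left 164°, forward 4.5 m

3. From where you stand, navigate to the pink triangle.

turn left 154°, forward 6.1 m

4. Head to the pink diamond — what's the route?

turn left 117°, forward 8.1 m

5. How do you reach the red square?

blocked — turn right 168°, forward 7.3 m, then turn right 26°, forward 3.0 m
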